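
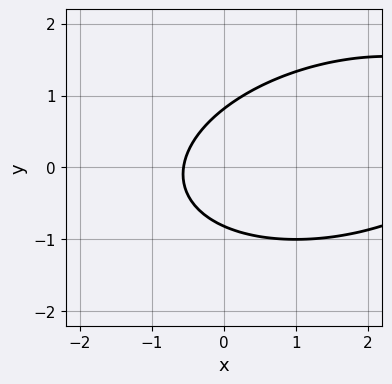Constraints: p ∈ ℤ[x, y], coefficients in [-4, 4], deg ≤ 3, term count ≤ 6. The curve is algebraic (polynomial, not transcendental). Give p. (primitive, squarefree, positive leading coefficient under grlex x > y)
x^2 - x*y + 3*y^2 - 3*x - 2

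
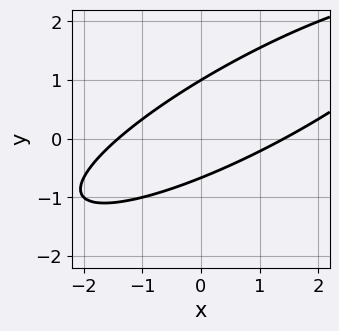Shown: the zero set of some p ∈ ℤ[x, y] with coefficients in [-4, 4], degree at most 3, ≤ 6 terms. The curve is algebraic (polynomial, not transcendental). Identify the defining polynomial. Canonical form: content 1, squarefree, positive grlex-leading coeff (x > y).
First, degree: a generic line meets the curve in up to 2 points, so deg p = 2.
Then, reading off the gridlines: it meets the y-axis at y = 1 (among the integer gridlines).
Finally, solving for integer coefficients yields p as stated.

x^2 - 3*x*y + 3*y^2 - y - 2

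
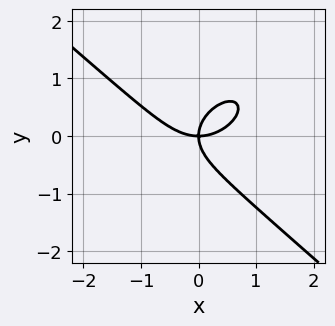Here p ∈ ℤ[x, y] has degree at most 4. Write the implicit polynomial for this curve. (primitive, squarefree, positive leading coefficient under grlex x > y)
2*x^3 + 3*y^3 - 3*x*y

First, the degree is 3 — a generic line meets the curve in up to 3 points.
Next, against the integer gridlines: it crosses the x-axis at the gridline x = 0; it crosses the y-axis at the gridline y = 0.
Finally, assembling these constraints gives the stated polynomial.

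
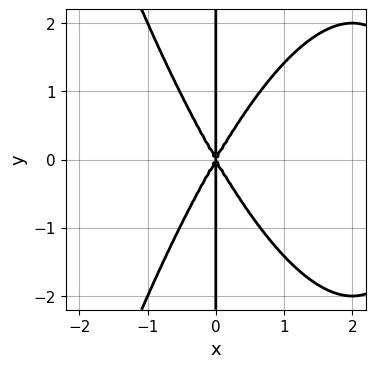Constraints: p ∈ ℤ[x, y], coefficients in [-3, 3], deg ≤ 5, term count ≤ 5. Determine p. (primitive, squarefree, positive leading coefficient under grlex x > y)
x^4 - 3*x^3 + x*y^2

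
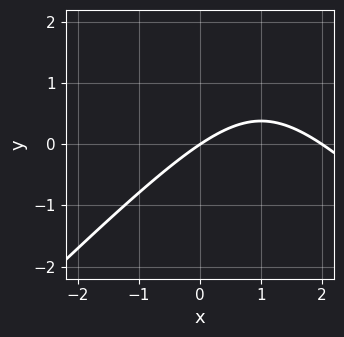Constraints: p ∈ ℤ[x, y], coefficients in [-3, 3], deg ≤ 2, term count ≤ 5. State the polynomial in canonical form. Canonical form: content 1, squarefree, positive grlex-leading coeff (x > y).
x^2 - y^2 - 2*x + 3*y

1. deg p = 2. The shape is more complex than any degree-1 curve.
2. Against the integer gridlines: among the integer gridlines, it crosses the x-axis at x ∈ {0, 2}; it crosses the y-axis at the gridline y = 0.
3. Assembling these constraints gives the stated polynomial.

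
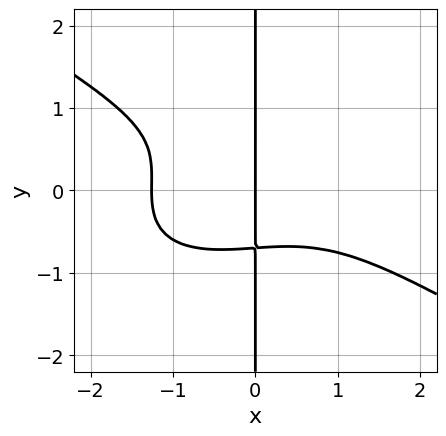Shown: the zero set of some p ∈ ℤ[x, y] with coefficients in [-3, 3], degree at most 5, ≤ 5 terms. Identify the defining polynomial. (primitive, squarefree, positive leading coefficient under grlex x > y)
x^4 - x^2*y^2 + 3*x*y^3 - 2*x*y^2 + 2*x

First, deg p = 4.
Then, from the axis intercepts and sections: the visible y-axis segment lies entirely on the curve; it crosses the x-axis at the gridline x = 0.
Finally, together with the visible shape, these determine p as stated.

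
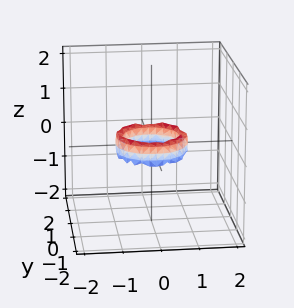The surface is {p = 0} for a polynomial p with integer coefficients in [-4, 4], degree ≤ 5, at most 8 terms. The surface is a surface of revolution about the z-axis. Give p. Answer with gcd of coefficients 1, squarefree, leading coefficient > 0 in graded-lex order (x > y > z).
2*x^4 + 4*x^2*y^2 + 2*y^4 - 3*x^2 - 3*y^2 + z^2 + 1

The degree is 4 — no degree-3 surface has this shape.
Symmetries: every cross-section ⟂ z is a circle, so x, y appear only via x² + y².
Against the integer gridlines: the y-axis gridline crossings are at y ∈ {-1, 1}; it misses every integer gridline on the z-axis; a circular section at z = 0 has radius between 0 and 1.
These observations pin down the coefficients. Check: (1, 0, 0) on the x-axis lies on the surface, and p(1, 0, 0) = 0. ✓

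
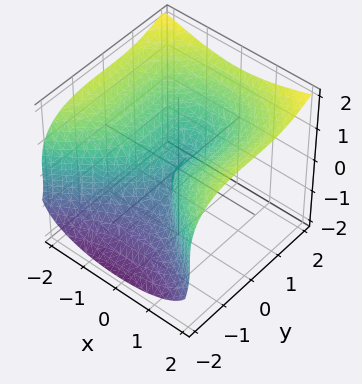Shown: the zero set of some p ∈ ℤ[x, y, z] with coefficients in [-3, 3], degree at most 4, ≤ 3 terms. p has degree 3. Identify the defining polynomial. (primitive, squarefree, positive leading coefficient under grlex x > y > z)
y^3 - 2*z^3 + 2*x^2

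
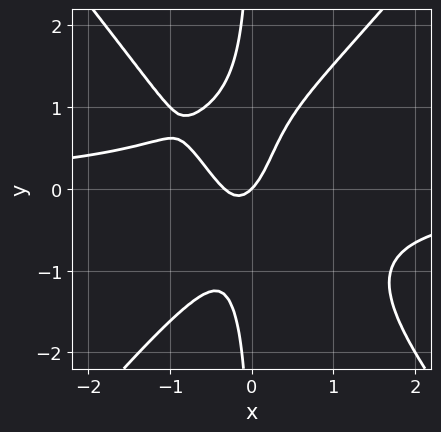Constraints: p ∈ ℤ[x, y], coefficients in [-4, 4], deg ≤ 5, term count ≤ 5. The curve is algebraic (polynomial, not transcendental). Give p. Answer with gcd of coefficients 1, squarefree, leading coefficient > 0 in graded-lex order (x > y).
3*x^3*y - 2*x*y^3 + 3*x^2 + x - y

First, the degree is 4 — a generic line meets the curve in up to 4 points.
Then, against the integer gridlines: one y-axis crossing is at y = 0; it meets the x-axis at x = 0 (among the integer gridlines).
Finally, assembling these constraints gives the stated polynomial.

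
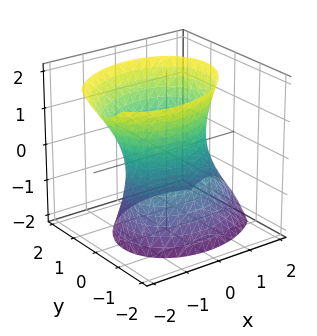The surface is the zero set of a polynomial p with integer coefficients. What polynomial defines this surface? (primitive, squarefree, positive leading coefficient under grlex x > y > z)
First, degree: a generic line meets the surface in up to 2 points, so deg p = 2.
Then, from the axis intercepts and sections: among the integer gridlines, it crosses the y-axis at y ∈ {-1, 1}; no z-intercept at any integer in the box.
Finally, fitting integer coefficients to these (and the overall shape) gives p.

2*x^2 - x*y + x*z + 3*y^2 - z^2 - 3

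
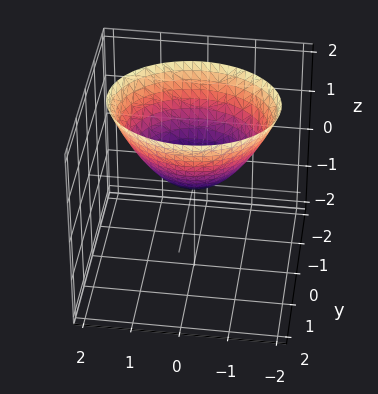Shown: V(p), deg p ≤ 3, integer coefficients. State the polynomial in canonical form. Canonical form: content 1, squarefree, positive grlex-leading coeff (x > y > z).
The degree is 2 — a paraboloid; a quadric.
Symmetries: the y ↦ −y reflection is a symmetry, so y appears only in even powers; the x ↦ −x reflection is a symmetry, so x appears only in even powers.
From the axis intercepts and sections: one z-axis crossing is at z = 0; one y-axis crossing is at y = 0.
Fitting integer coefficients to these (and the overall shape) gives p.

2*x^2 + 3*y^2 - 3*z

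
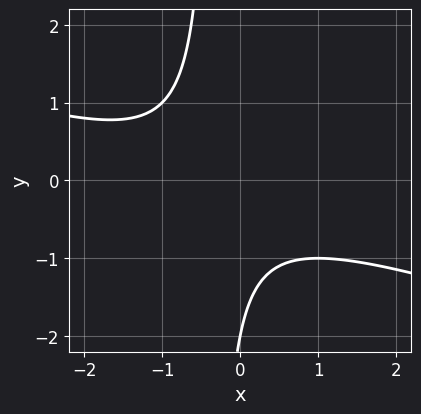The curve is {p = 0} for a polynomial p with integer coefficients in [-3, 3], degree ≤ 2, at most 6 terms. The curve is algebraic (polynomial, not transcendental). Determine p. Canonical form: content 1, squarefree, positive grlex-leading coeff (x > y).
1. The degree is 2 — no degree-1 curve has this shape.
2. Reading off the gridlines: the curve avoids every integer x-axis point in the box; one y-axis crossing is at y = -2.
3. Assembling these constraints gives the stated polynomial.

x^2 + 3*x*y + x + y + 2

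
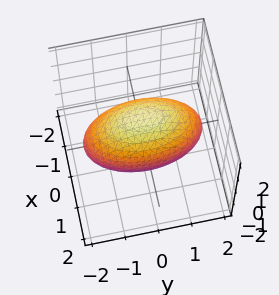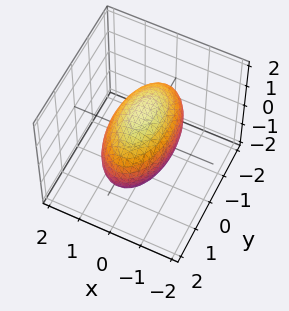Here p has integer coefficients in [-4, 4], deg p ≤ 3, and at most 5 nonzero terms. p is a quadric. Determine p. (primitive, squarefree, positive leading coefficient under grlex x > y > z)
deg p = 2. A closed, bounded, convex surface; a quadric.
Symmetries: it's symmetric under y → −y, forcing even powers of y; it's symmetric under z → −z, forcing even powers of z; it's symmetric under x → −x, forcing even powers of x.
Against the integer gridlines: among the integer gridlines, it crosses the x-axis at x ∈ {-1, 1}.
Assembling these constraints gives the stated polynomial.

3*x^2 + y^2 + 2*z^2 - 3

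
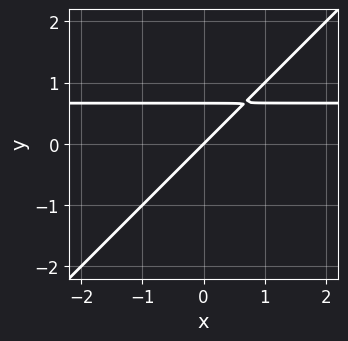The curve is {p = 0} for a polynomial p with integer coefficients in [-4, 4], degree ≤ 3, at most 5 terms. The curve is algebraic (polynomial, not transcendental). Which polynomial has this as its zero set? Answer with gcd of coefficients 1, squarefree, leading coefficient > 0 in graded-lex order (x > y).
3*x*y - 3*y^2 - 2*x + 2*y

1. Degree: no degree-1 curve has this shape, so deg p = 2.
2. Against the integer gridlines: it meets the y-axis at y = 0 (among the integer gridlines); one x-axis crossing is at x = 0.
3. Assembling these constraints gives the stated polynomial.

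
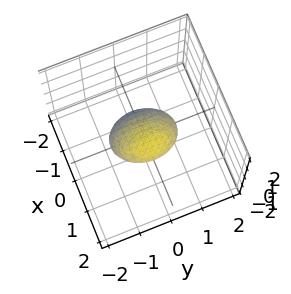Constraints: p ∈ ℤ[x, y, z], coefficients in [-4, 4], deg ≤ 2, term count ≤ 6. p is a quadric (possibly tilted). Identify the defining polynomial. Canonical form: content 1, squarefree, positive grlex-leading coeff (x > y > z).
The degree is 2 — a generic line meets the surface in up to 2 points.
From the axis intercepts and sections: among the integer gridlines, it crosses the y-axis at y ∈ {-1, 1}.
The integer polynomial consistent with all of this is the stated p.

2*x^2 - 3*x*z + y^2 + 3*z^2 - 1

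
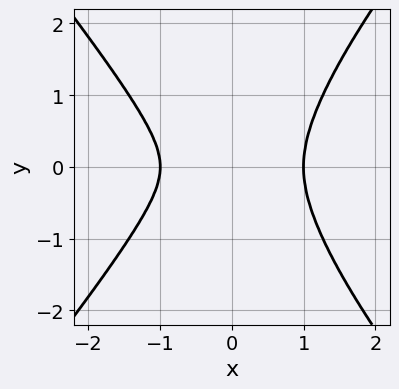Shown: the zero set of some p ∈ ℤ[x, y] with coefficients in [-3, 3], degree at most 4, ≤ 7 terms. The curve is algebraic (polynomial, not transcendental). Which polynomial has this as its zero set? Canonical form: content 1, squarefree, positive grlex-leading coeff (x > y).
3*x^4 - 2*x^2*y^2 + x*y^2 - 3*x^2 - y^2

(a) The degree is 4 — no degree-3 curve has this shape.
(b) Symmetries: the y ↦ −y reflection is a symmetry, so y appears only in even powers.
(c) From the visible intercepts: the x-axis gridline crossings are at x ∈ {-1, 1}.
(d) Matching integer coefficients to the picture gives p.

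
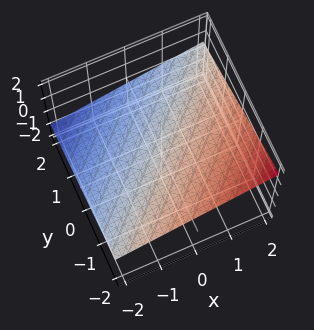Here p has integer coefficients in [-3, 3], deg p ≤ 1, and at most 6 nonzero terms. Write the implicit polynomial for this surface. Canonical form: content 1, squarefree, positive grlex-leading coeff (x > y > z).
1. Degree: every cross-section is a straight line — this is a plane, so deg p = 1.
2. Checking where it meets the axes: it crosses the x-axis at the gridline x = -2; it crosses the y-axis at the gridline y = 2.
3. Fitting integer coefficients to these (and the overall shape) gives p.

x - y - 3*z + 2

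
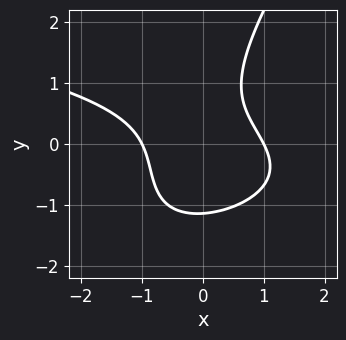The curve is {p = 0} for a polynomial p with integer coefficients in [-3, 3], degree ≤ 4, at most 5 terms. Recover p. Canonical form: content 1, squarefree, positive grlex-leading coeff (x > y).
3*x*y^2 - 2*y^3 + 3*x^2 + 3*x*y - 3

First, degree: a generic line meets the curve in up to 3 points, so deg p = 3.
Next, observable constraints: among the integer gridlines, it crosses the x-axis at x ∈ {-1, 1}.
Finally, solving for integer coefficients yields p as stated.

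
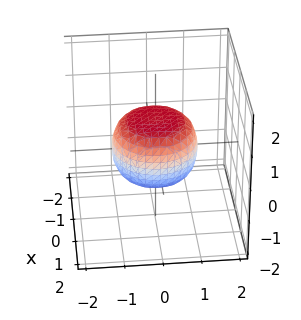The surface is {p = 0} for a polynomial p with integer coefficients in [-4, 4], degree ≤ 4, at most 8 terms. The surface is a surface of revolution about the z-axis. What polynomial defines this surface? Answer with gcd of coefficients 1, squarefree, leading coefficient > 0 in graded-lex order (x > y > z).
2*x^4 + 4*x^2*y^2 + 2*y^4 - x^2 - y^2 + 3*z^2 - 2

1. The degree is 4 — a generic line meets the surface in up to 4 points.
2. Symmetries: the z-axis is an axis of rotation, so x and y enter only as x² + y².
3. From the axis intercepts and sections: a circular section at z = 0 has radius between 1 and 2.
4. Assembling these constraints gives the stated polynomial.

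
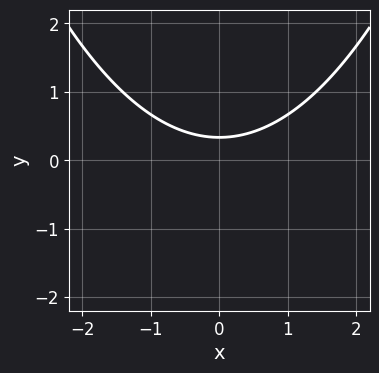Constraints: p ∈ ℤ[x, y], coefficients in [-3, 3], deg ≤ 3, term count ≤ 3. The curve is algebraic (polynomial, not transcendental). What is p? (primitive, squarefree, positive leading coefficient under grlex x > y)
1. deg p = 2. The shape is more complex than any degree-1 curve.
2. Symmetries: the x ↦ −x reflection is a symmetry, so x appears only in even powers.
3. Reading off the gridlines: it misses every integer gridline on the x-axis.
4. Together with the visible shape, these determine p as stated.

x^2 - 3*y + 1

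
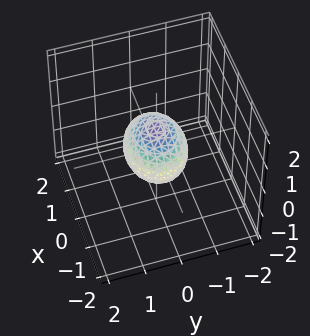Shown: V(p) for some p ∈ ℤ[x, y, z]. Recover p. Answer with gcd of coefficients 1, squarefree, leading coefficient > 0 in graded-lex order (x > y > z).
2*x^2 + 3*y^2 + 3*z^2 - 2

Degree: bounded and convex; a quadric, so deg p = 2.
Symmetries: it's symmetric under y → −y, forcing even powers of y; the z ↦ −z reflection is a symmetry, so z appears only in even powers; the x ↦ −x reflection is a symmetry, so x appears only in even powers.
Observable constraints: among the integer gridlines, it crosses the x-axis at x ∈ {-1, 1}.
Putting this together gives p.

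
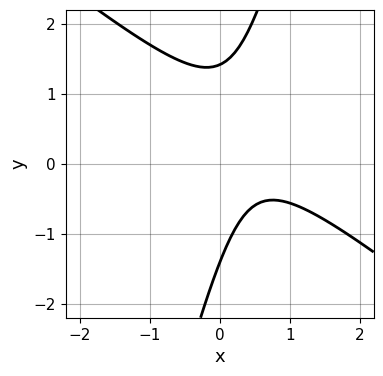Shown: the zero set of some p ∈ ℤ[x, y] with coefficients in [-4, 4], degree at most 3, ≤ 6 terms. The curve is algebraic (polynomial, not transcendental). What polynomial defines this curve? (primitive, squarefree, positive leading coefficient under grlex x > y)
1. Degree: no degree-1 curve has this shape, so deg p = 2.
2. Against the integer gridlines: it misses every integer gridline on the x-axis.
3. Putting this together gives p.

3*x^2 + 3*x*y - y^2 - 3*x + 2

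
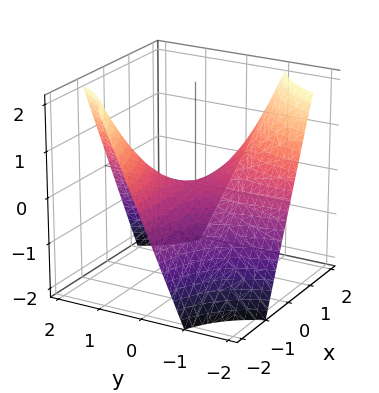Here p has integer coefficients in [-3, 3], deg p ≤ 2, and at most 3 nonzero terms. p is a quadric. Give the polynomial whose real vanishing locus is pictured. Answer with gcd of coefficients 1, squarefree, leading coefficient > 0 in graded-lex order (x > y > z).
The degree is 2 — a saddle surface; a quadric.
From the visible intercepts: the visible y-axis segment lies entirely on the surface; every point of the x-axis in the box is on the surface; it meets the z-axis at z = 0 (among the integer gridlines).
Putting this together gives p.

x*y + z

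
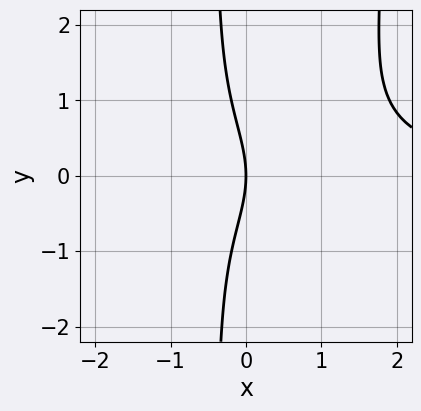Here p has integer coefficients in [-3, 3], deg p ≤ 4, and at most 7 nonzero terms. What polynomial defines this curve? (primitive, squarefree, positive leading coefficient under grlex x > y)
x^3*y + x^2*y^2 - 2*x*y^2 - y^2 - 3*x

(a) Degree: no degree-3 curve has this shape, so deg p = 4.
(b) Checking where it meets the axes: it crosses the y-axis at the gridline y = 0; one x-axis crossing is at x = 0.
(c) These observations pin down the coefficients.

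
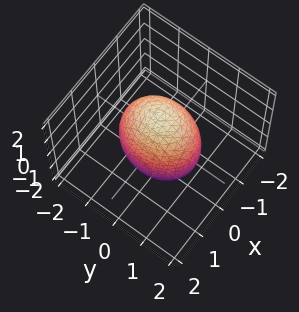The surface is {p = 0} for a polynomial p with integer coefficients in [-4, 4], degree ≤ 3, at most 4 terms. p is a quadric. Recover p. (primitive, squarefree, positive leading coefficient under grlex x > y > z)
First, the degree is 2 — bounded and convex; a quadric.
Then, symmetries: the y ↦ −y reflection is a symmetry, so y appears only in even powers; the x ↦ −x reflection is a symmetry, so x appears only in even powers; it's symmetric under z → −z, forcing even powers of z.
Then, from the visible intercepts: the x-axis gridline crossings are at x ∈ {-1, 1}.
Finally, the integer polynomial consistent with all of this is the stated p.

3*x^2 + 2*y^2 + z^2 - 3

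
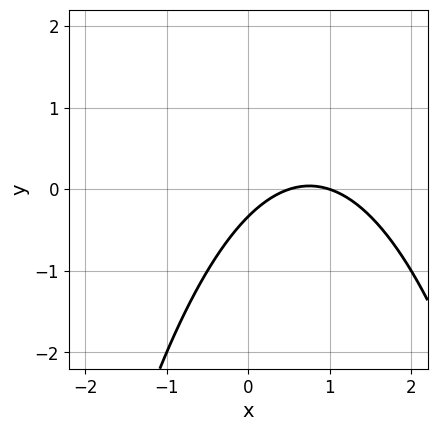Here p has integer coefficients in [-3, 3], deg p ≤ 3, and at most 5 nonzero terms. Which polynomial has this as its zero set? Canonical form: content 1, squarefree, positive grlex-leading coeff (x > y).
1. Degree: a generic line meets the curve in up to 2 points, so deg p = 2.
2. Reading off the gridlines: it crosses the x-axis at the gridline x = 1.
3. Fitting integer coefficients to these (and the overall shape) gives p.

2*x^2 - 3*x + 3*y + 1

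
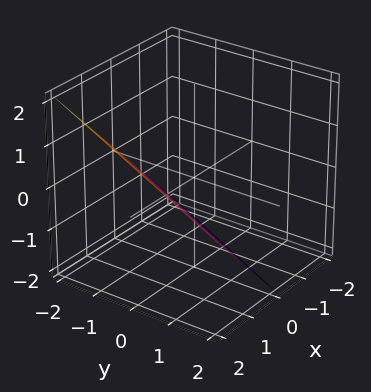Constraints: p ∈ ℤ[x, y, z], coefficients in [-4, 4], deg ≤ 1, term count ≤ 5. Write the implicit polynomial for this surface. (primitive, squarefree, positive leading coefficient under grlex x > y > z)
First, degree: every cross-section is a straight line — this is a plane, so deg p = 1.
Then, against the integer gridlines: one z-axis crossing is at z = -1; it meets the x-axis at x = 1 (among the integer gridlines); it meets the y-axis at y = -2 (among the integer gridlines).
Finally, assembling these constraints gives the stated polynomial.

2*x - y - 2*z - 2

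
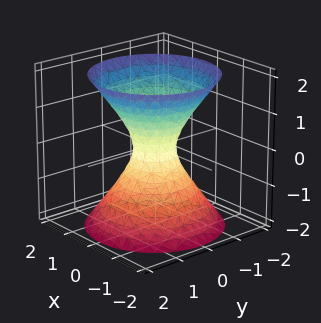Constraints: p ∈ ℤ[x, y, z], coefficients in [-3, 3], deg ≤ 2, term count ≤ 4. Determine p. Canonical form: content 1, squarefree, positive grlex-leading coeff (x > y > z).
3*x^2 + 3*y^2 - 2*z^2 - 1

1. The degree is 2 — one connected sheet with a waist; a quadric.
2. Symmetries: mirror symmetry z ↦ −z ⇒ only even powers of z; rotational symmetry about the z-axis ⇒ p depends on x, y only through x² + y².
3. From the visible intercepts: a circular section at z = -1 has radius exactly 1; the surface avoids every integer z-axis point in the box.
4. Putting this together gives p.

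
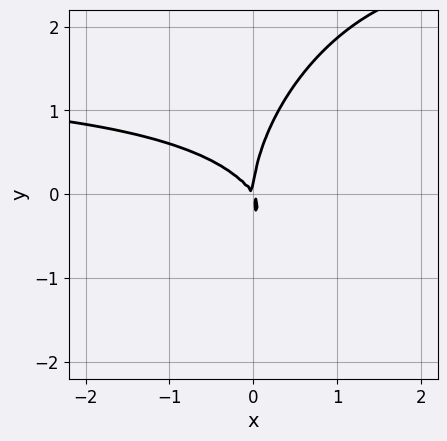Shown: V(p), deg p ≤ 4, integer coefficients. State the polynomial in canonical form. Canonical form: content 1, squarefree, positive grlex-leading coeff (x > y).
First, the degree is 3 — a generic line meets the curve in up to 3 points.
Then, from the visible intercepts: it meets the x-axis at x = 0 (among the integer gridlines); it crosses the y-axis at the gridline y = 0.
Finally, matching integer coefficients to the picture gives p.

2*x^2*y - x*y^2 + y^3 - 3*x^2 - 2*x*y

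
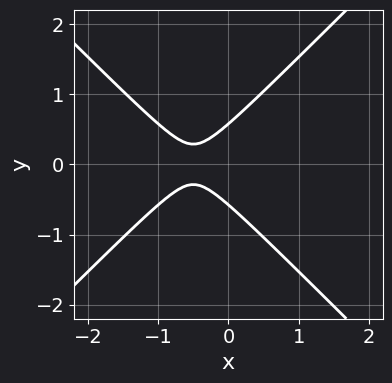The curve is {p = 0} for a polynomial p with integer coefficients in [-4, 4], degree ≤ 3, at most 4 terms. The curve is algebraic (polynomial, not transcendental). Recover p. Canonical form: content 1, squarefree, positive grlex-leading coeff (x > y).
3*x^2 - 3*y^2 + 3*x + 1

First, degree: the shape is more complex than any degree-1 curve, so deg p = 2.
Next, symmetries: it's symmetric under y → −y, forcing even powers of y.
Then, reading off the gridlines: it misses every integer gridline on the x-axis.
Finally, fitting integer coefficients to these (and the overall shape) gives p.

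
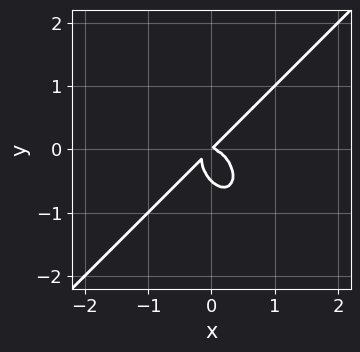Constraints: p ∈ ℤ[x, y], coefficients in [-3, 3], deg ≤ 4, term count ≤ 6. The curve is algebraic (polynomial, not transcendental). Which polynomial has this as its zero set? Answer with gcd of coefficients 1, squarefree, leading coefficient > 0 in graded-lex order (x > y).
(a) Degree: no degree-2 curve has this shape, so deg p = 3.
(b) From the visible intercepts: it meets the y-axis at y = 0 (among the integer gridlines); one x-axis crossing is at x = 0.
(c) Fitting integer coefficients to these (and the overall shape) gives p.

3*x^3 - x^2*y - 2*y^3 + x*y - y^2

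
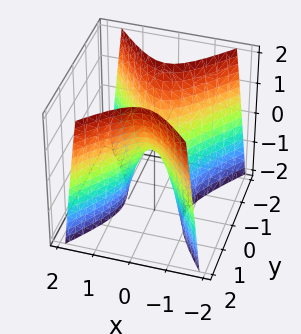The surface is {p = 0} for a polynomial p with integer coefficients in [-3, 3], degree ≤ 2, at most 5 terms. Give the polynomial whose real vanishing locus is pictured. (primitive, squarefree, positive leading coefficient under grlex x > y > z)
Degree: a hyperbolic paraboloid; a quadric, so deg p = 2.
Symmetries: the y ↦ −y reflection is a symmetry, so y appears only in even powers; mirror symmetry x ↦ −x ⇒ only even powers of x.
From the axis intercepts and sections: one y-axis crossing is at y = 0; it crosses the z-axis at the gridline z = 0; it crosses the x-axis at the gridline x = 0.
Putting this together gives p.

3*x^2 - 2*y^2 + z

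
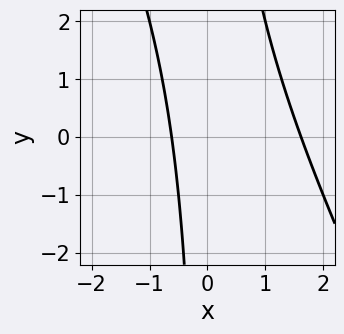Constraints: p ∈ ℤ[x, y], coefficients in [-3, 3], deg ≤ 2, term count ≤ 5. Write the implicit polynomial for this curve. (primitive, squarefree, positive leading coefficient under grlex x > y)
2*x^2 + x*y - 2*x - 2

(a) Degree: no degree-1 curve has this shape, so deg p = 2.
(b) From the visible intercepts: the curve avoids every integer y-axis point in the box.
(c) Matching integer coefficients to the picture gives p.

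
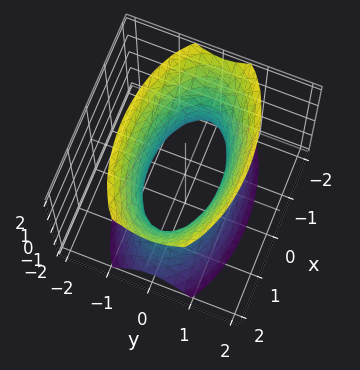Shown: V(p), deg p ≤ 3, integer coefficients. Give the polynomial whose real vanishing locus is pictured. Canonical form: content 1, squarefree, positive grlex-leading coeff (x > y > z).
x^2 + 3*y^2 - z^2 - 2

(a) Degree: an hourglass — one-sheet hyperboloid; a quadric, so deg p = 2.
(b) Symmetries: the x ↦ −x reflection is a symmetry, so x appears only in even powers; it's symmetric under z → −z, forcing even powers of z; it's symmetric under y → −y, forcing even powers of y.
(c) From the visible intercepts: no z-intercept at any integer in the box.
(d) Putting this together gives p.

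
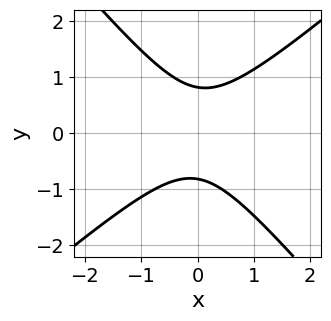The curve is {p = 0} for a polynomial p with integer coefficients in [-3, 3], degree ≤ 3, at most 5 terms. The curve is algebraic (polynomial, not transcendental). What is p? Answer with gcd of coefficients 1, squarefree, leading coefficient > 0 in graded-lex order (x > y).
3*x^2 - x*y - 3*y^2 + 2

First, degree: a generic line meets the curve in up to 2 points, so deg p = 2.
Then, observable constraints: it misses every integer gridline on the x-axis.
Finally, together with the visible shape, these determine p as stated.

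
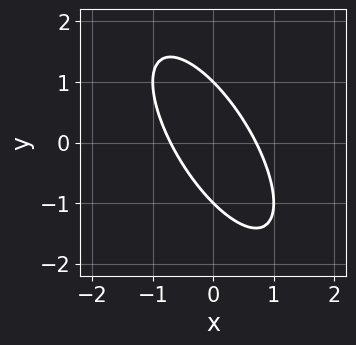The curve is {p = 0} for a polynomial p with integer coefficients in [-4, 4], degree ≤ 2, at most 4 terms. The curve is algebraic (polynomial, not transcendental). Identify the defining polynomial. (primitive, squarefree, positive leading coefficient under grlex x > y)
2*x^2 + 2*x*y + y^2 - 1

deg p = 2. No degree-1 curve has this shape.
Checking where it meets the axes: among the integer gridlines, it crosses the y-axis at y ∈ {-1, 1}.
Putting this together gives p.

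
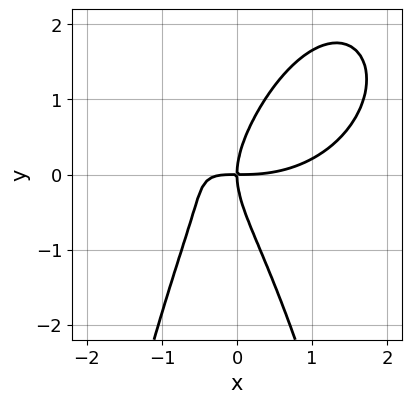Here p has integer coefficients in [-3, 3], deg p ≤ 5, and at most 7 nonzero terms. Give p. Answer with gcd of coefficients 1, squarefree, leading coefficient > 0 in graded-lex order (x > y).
x^4 + x^2*y^2 - 3*x^2*y + y^3 - 2*x*y

First, deg p = 4. The shape is more complex than any degree-3 curve.
Next, from the visible intercepts: it meets the y-axis at y = 0 (among the integer gridlines); it crosses the x-axis at the gridline x = 0.
Finally, together with the visible shape, these determine p as stated.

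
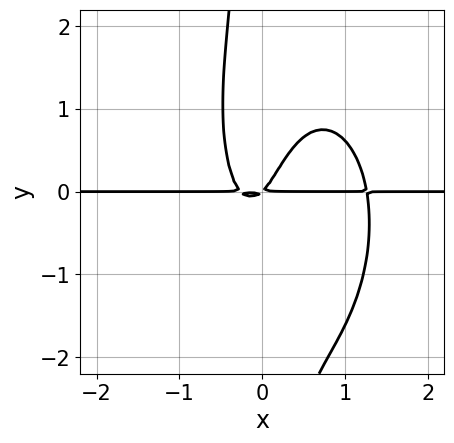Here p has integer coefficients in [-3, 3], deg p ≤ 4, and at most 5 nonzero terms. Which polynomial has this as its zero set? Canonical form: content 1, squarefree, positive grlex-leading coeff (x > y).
3*x^3*y + x*y^3 - 3*x^2*y - x*y + y^2

(a) deg p = 4. No degree-3 curve has this shape.
(b) Checking where it meets the axes: every point of the x-axis in the box is on the curve.
(c) Fitting integer coefficients to these (and the overall shape) gives p.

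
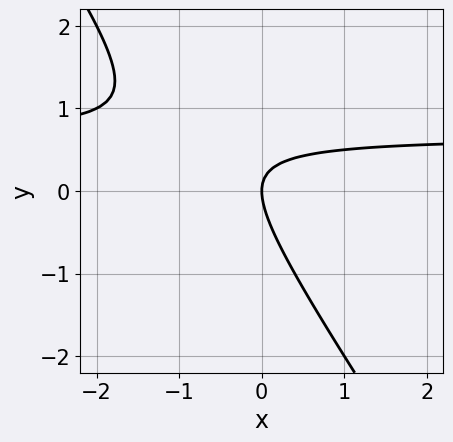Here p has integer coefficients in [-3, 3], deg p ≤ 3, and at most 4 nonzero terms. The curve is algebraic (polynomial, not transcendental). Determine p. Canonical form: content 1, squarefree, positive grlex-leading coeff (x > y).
3*x*y + 2*y^2 - 2*x

(a) The degree is 2 — a generic line meets the curve in up to 2 points.
(b) Checking where it meets the axes: it crosses the x-axis at the gridline x = 0; one y-axis crossing is at y = 0.
(c) These observations pin down the coefficients.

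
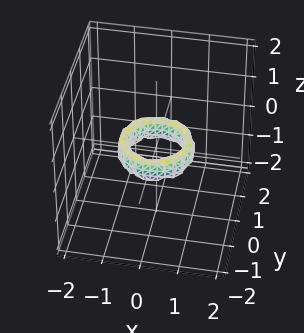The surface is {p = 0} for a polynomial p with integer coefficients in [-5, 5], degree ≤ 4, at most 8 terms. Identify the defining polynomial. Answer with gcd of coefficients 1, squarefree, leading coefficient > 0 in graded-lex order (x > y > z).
2*x^4 + 4*x^2*y^2 + 2*y^4 - 3*x^2 - 3*y^2 + z^2 + 1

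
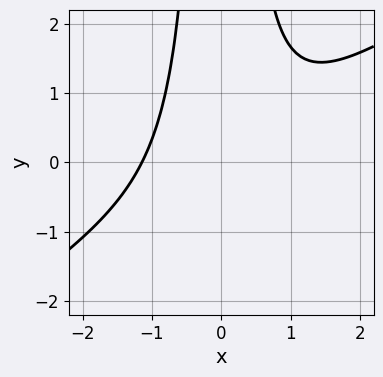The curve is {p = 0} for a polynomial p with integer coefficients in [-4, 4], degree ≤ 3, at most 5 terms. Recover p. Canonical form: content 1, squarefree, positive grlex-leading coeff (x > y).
2*x^3 - 3*x^2*y + 3

1. Degree: a generic line meets the curve in up to 3 points, so deg p = 3.
2. Reading off the gridlines: no y-intercept at any integer in the box.
3. Solving for integer coefficients yields p as stated.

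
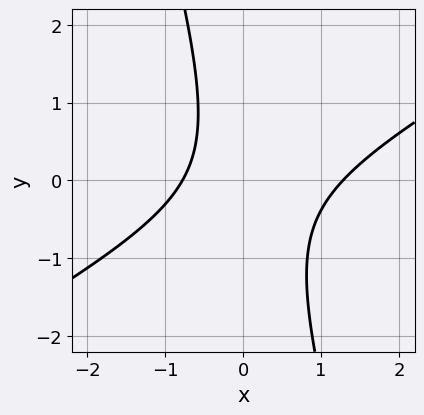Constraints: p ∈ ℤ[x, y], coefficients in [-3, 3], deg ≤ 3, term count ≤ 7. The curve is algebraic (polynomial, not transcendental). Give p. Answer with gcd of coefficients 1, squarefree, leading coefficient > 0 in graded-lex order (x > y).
First, the degree is 2 — a generic line meets the curve in up to 2 points.
Then, from the visible intercepts: it misses every integer gridline on the y-axis.
Finally, together with the visible shape, these determine p as stated.

2*x^2 - 3*x*y - y^2 - x - 2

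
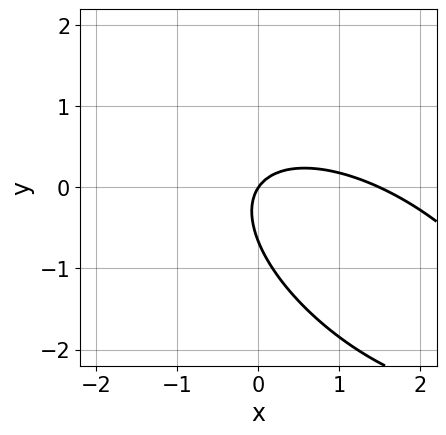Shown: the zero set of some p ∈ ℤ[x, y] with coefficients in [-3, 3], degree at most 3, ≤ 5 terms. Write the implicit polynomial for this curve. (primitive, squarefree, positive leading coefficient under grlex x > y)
2*x^2 + 3*x*y + 3*y^2 - 3*x + 2*y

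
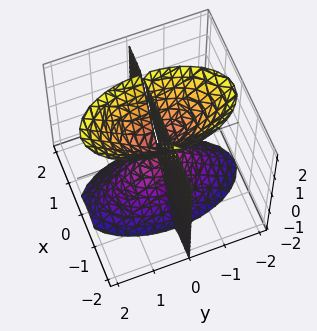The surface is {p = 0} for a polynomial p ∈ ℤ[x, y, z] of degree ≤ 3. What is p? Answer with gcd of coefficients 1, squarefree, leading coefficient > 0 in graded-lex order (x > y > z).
3*x^2*y + y^3 - y*z^2

I count 3 distinct pieces. Treating them together as one polynomial.
deg p = 3. The shape is more complex than any degree-2 surface.
Observable constraints: the visible z-axis segment lies entirely on the surface; it crosses the y-axis at the gridline y = 0; every point of the x-axis in the box is on the surface.
Matching integer coefficients to the picture gives p.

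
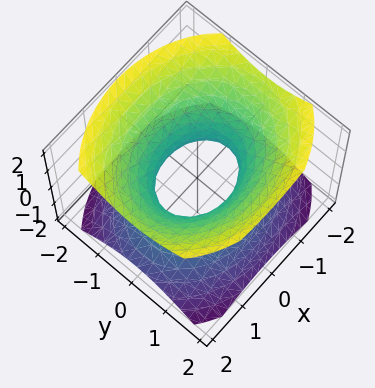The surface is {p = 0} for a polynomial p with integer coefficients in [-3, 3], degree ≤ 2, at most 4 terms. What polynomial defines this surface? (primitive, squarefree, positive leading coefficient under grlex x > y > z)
2*x^2 + 3*y^2 - 3*z^2 - 2

First, deg p = 2. An hourglass — one-sheet hyperboloid; a quadric.
Next, symmetries: it's symmetric under x → −x, forcing even powers of x; mirror symmetry z ↦ −z ⇒ only even powers of z; mirror symmetry y ↦ −y ⇒ only even powers of y.
Next, against the integer gridlines: the x-axis gridline crossings are at x ∈ {-1, 1}; the surface avoids every integer z-axis point in the box.
Finally, putting this together gives p.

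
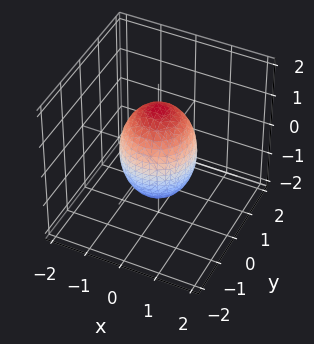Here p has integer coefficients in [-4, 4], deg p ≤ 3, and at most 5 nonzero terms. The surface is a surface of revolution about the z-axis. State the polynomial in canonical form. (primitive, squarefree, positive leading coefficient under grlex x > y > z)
2*x^2 + 2*y^2 + z^2 - 2

1. The degree is 2 — the shape is more complex than any degree-1 surface.
2. Symmetry: the surface is invariant under rotation about z: p = q(x² + y², z).
3. Observable constraints: the y-axis gridline crossings are at y ∈ {-1, 1}; among the integer gridlines, it crosses the x-axis at x ∈ {-1, 1}; a circular section at z = 0 has radius exactly 1.
4. Putting this together gives p.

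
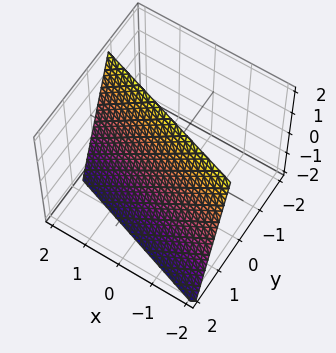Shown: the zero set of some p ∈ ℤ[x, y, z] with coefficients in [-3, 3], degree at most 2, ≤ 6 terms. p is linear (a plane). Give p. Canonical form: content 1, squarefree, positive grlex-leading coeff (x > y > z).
x + 3*y + z - 2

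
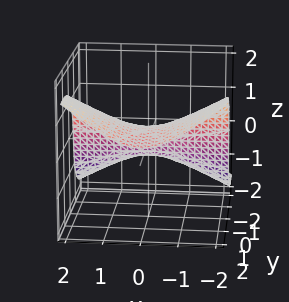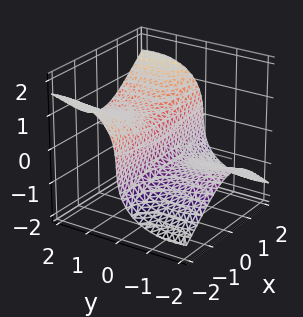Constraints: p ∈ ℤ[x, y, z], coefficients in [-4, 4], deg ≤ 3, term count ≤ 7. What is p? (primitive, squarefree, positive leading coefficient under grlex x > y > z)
3*x^2*y - 3*y^2*z - 3*z^3 + 3*y - z

1. Degree: no degree-2 surface has this shape, so deg p = 3.
2. Checking where it meets the axes: every point of the x-axis in the box is on the surface; it crosses the y-axis at the gridline y = 0.
3. Assembling these constraints gives the stated polynomial.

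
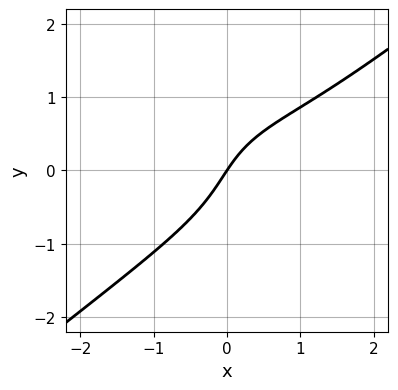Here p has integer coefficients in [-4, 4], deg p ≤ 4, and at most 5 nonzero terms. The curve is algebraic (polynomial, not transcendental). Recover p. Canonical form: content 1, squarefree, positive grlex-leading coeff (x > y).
x^3 - 2*y^3 - x^2 + 3*x - 2*y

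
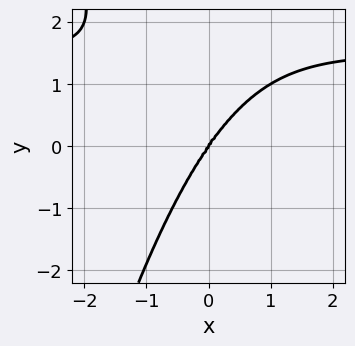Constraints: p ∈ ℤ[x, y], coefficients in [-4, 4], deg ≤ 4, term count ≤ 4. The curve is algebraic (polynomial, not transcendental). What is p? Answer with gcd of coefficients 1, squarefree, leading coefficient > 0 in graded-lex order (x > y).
(a) Degree: no degree-3 curve has this shape, so deg p = 4.
(b) Against the integer gridlines: it crosses the x-axis at the gridline x = 0; it crosses the y-axis at the gridline y = 0.
(c) Assembling these constraints gives the stated polynomial.

2*x^3*y - 3*x^3 + y^3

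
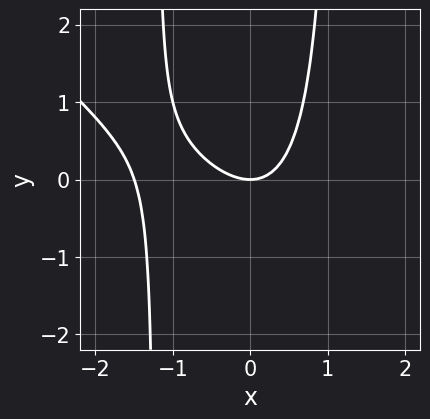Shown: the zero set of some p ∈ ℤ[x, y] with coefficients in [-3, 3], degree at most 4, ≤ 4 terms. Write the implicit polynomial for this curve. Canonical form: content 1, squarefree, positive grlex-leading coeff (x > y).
2*x^3 + 2*x^2*y + 3*x^2 - 3*y

(a) The degree is 3 — the shape is more complex than any degree-2 curve.
(b) From the visible intercepts: one y-axis crossing is at y = 0; one x-axis crossing is at x = 0.
(c) Together with the visible shape, these determine p as stated.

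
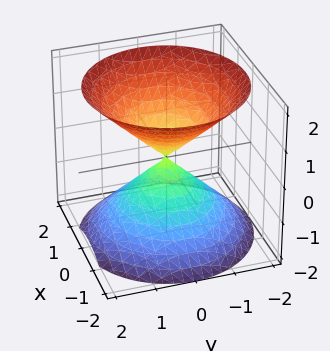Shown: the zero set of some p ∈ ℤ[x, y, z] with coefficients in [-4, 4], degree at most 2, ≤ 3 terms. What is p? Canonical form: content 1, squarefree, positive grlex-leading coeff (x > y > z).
x^2 + y^2 - z^2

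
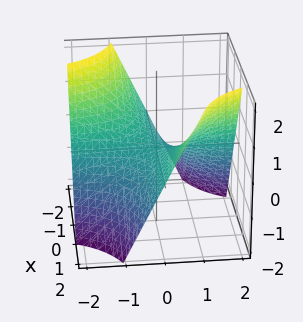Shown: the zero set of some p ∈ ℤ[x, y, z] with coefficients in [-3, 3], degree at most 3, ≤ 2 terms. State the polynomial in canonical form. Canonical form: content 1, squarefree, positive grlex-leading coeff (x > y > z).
x*y - z

(a) The degree is 2 — a saddle surface; a quadric.
(b) From the visible intercepts: every point of the y-axis in the box is on the surface; it meets the z-axis at z = 0 (among the integer gridlines).
(c) Fitting integer coefficients to these (and the overall shape) gives p.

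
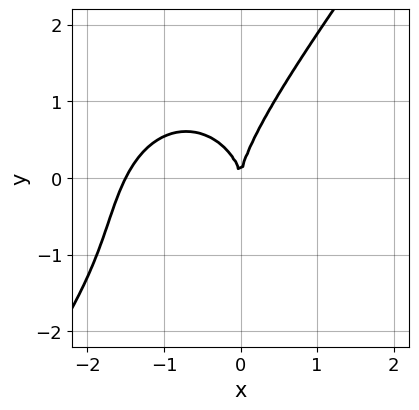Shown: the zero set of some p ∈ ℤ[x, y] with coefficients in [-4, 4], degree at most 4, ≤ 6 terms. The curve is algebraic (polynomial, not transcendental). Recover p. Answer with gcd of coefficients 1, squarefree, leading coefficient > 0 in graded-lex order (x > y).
1. deg p = 3. No degree-2 curve has this shape.
2. From the visible intercepts: it meets the x-axis at x = 0 (among the integer gridlines); it meets the y-axis at y = 0 (among the integer gridlines).
3. Assembling these constraints gives the stated polynomial.

2*x^3 - x^2*y + x*y^2 - y^3 + 3*x^2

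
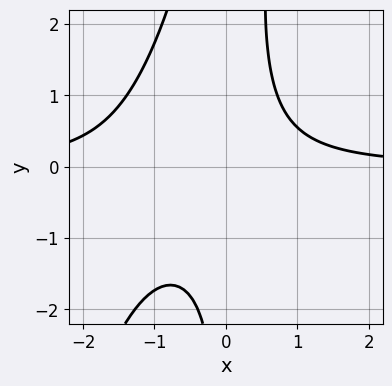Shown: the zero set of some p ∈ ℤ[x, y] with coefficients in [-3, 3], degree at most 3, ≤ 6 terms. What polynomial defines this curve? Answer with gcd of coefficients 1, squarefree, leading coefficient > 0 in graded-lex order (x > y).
3*x^2*y - x*y^2 + 3*x*y - 3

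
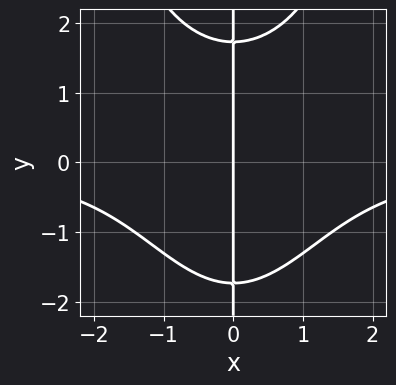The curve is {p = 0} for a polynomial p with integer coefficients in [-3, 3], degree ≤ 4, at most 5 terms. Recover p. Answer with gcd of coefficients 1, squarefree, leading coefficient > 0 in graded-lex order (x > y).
x^3*y - x*y^2 + 3*x

First, the degree is 4 — the shape is more complex than any degree-3 curve.
Then, from the visible intercepts: one x-axis crossing is at x = 0; the visible y-axis segment lies entirely on the curve.
Finally, together with the visible shape, these determine p as stated.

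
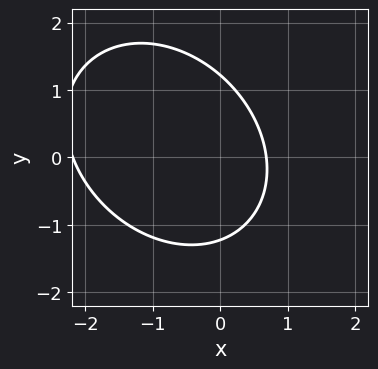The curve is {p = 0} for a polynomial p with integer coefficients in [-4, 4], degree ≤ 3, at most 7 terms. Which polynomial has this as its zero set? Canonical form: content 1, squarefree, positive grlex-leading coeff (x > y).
2*x^2 + x*y + 2*y^2 + 3*x - 3

1. The degree is 2 — the shape is more complex than any degree-1 curve.
2. Matching integer coefficients to the picture gives p.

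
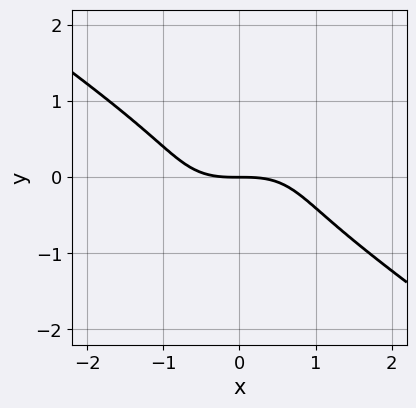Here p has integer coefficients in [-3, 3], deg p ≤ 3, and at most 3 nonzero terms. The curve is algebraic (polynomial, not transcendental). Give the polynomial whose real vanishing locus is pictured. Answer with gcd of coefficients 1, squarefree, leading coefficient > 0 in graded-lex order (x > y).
x^3 + 3*y^3 + 2*y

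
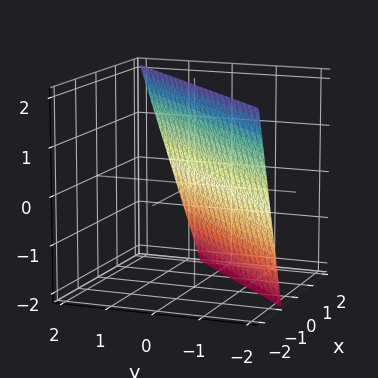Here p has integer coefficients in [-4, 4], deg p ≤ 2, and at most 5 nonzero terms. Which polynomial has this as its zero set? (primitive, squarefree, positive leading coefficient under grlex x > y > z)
1. Degree: every cross-section is a straight line — this is a plane, so deg p = 1.
2. From the axis intercepts and sections: one z-axis crossing is at z = 2.
3. Solving for integer coefficients yields p as stated.

3*x - 3*y + z - 2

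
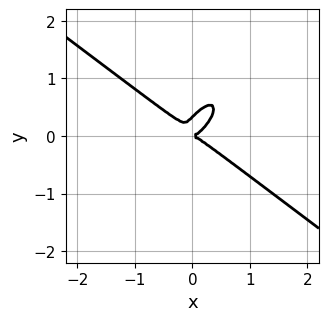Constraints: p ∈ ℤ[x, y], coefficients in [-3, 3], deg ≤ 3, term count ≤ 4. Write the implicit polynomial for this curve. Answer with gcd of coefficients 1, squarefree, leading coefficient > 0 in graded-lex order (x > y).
1. Degree: a generic line meets the curve in up to 3 points, so deg p = 3.
2. From the axis intercepts and sections: it meets the x-axis at x = 0 (among the integer gridlines); one y-axis crossing is at y = 0.
3. Solving for integer coefficients yields p as stated.

3*x^3 - 3*x*y^2 + 3*y^3 - y^2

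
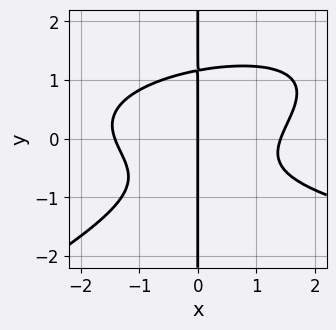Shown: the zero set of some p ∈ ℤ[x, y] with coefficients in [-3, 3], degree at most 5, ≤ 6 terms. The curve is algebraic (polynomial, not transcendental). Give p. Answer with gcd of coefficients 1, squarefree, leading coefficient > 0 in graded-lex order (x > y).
x^2*y^2 - 2*x*y^3 - x^3 + x*y + 2*x

1. deg p = 4. A generic line meets the curve in up to 4 points.
2. Observable constraints: every point of the y-axis in the box is on the curve; one x-axis crossing is at x = 0.
3. These observations pin down the coefficients.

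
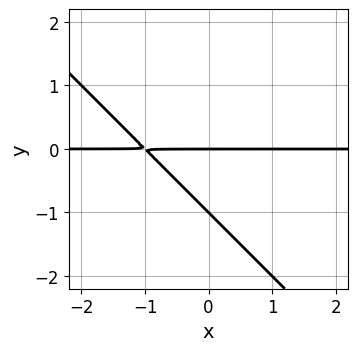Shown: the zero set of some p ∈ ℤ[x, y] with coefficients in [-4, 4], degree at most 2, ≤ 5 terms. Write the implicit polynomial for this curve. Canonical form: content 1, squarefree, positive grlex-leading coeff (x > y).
x*y + y^2 + y

1. The degree is 2 — no degree-1 curve has this shape.
2. From the axis intercepts and sections: among the integer gridlines, it crosses the y-axis at y ∈ {-1, 0}; the visible x-axis segment lies entirely on the curve.
3. Solving for integer coefficients yields p as stated.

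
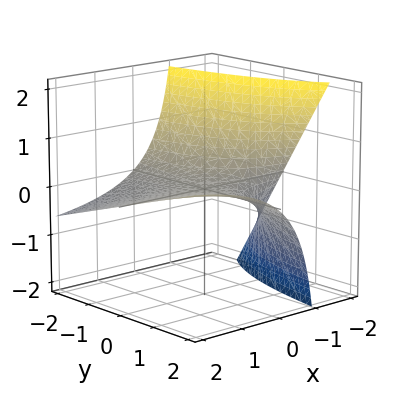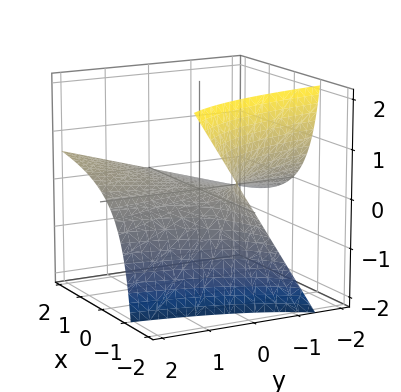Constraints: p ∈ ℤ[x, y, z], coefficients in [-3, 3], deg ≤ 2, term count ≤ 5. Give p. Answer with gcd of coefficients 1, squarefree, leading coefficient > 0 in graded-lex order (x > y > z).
(a) The degree is 2 — the shape is more complex than any degree-1 surface.
(b) Observable constraints: the visible x-axis segment lies entirely on the surface; the visible y-axis segment lies entirely on the surface.
(c) Matching integer coefficients to the picture gives p.

x*y - 2*x*z - 3*z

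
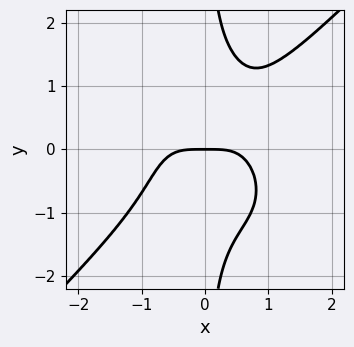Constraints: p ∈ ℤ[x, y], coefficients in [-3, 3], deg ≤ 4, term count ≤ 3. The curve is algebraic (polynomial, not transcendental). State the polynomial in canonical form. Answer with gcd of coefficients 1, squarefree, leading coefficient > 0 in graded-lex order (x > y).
x^4 - x*y^3 + y

1. Degree: a generic line meets the curve in up to 4 points, so deg p = 4.
2. From the visible intercepts: it meets the y-axis at y = 0 (among the integer gridlines); it meets the x-axis at x = 0 (among the integer gridlines).
3. Fitting integer coefficients to these (and the overall shape) gives p.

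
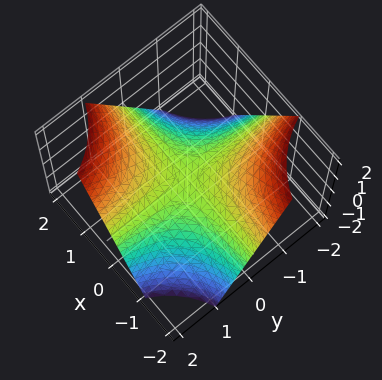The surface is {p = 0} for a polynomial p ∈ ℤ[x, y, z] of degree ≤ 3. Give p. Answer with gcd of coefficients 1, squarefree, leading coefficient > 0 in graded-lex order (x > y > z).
x*y - z

The degree is 2 — a saddle surface; a quadric.
Checking where it meets the axes: the visible x-axis segment lies entirely on the surface; the visible y-axis segment lies entirely on the surface; it meets the z-axis at z = 0 (among the integer gridlines).
Putting this together gives p.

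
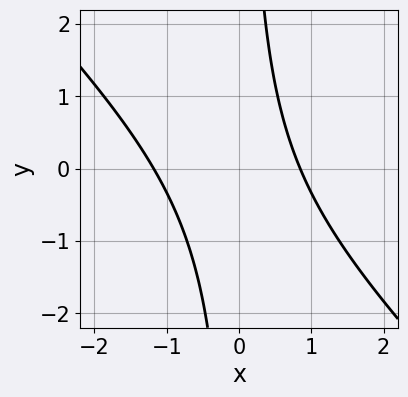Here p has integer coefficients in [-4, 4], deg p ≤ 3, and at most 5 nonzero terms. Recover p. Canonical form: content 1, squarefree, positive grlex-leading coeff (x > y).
1. Degree: the shape is more complex than any degree-1 curve, so deg p = 2.
2. Against the integer gridlines: the curve avoids every integer y-axis point in the box.
3. Putting this together gives p.

3*x^2 + 3*x*y + x - 3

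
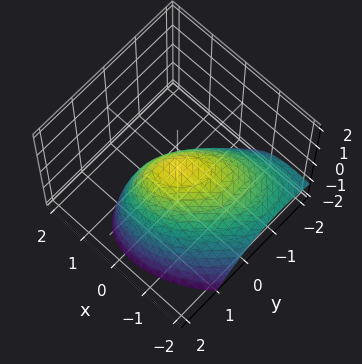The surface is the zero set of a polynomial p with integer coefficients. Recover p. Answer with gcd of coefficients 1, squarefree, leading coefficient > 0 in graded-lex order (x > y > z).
2*x^2 - 2*x*y - 2*x*z + 2*y^2 + 3*z

First, degree: no degree-1 surface has this shape, so deg p = 2.
Then, checking where it meets the axes: it crosses the z-axis at the gridline z = 0; it meets the x-axis at x = 0 (among the integer gridlines).
Finally, fitting integer coefficients to these (and the overall shape) gives p.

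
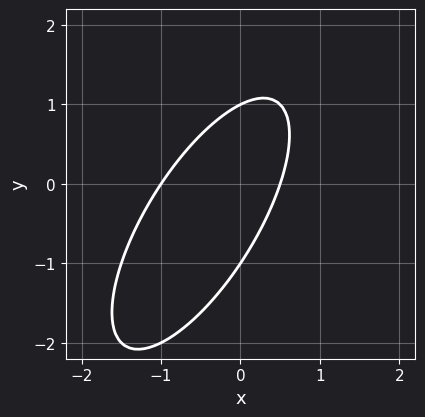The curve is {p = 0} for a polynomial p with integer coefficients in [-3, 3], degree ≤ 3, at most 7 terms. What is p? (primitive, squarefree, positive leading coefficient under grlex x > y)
2*x^2 - 2*x*y + y^2 + x - 1

1. deg p = 2. No degree-1 curve has this shape.
2. Against the integer gridlines: one x-axis crossing is at x = -1; the y-axis gridline crossings are at y ∈ {-1, 1}.
3. Fitting integer coefficients to these (and the overall shape) gives p.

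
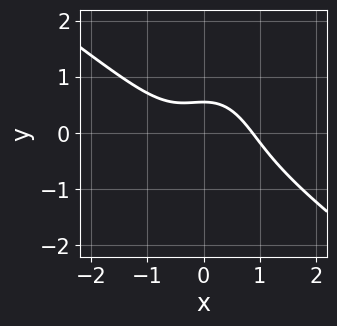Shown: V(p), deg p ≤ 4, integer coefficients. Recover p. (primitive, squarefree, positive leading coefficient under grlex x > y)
3*x^3 + 3*x^2*y + 2*y^3 + 3*y - 2

Degree: a generic line meets the curve in up to 3 points, so deg p = 3.
Solving for integer coefficients yields p as stated.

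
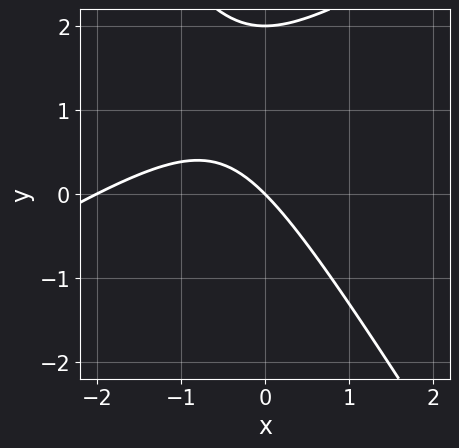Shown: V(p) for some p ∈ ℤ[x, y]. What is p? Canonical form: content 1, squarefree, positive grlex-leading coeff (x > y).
The degree is 2 — the shape is more complex than any degree-1 curve.
Against the integer gridlines: the x-axis gridline crossings are at x ∈ {-2, 0}; the y-axis gridline crossings are at y ∈ {0, 2}.
The integer polynomial consistent with all of this is the stated p.

x^2 - x*y - y^2 + 2*x + 2*y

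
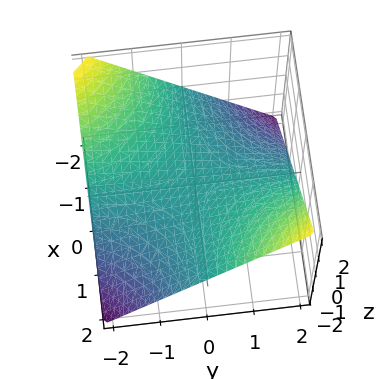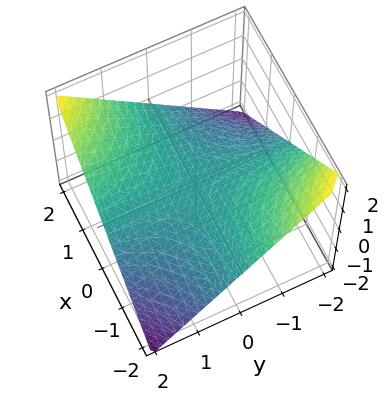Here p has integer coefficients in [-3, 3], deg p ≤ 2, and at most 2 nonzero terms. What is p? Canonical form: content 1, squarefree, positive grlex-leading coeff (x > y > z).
x*y - 2*z

(a) Degree: a hyperbolic paraboloid; a quadric, so deg p = 2.
(b) Against the integer gridlines: every point of the y-axis in the box is on the surface; every point of the x-axis in the box is on the surface.
(c) Solving for integer coefficients yields p as stated.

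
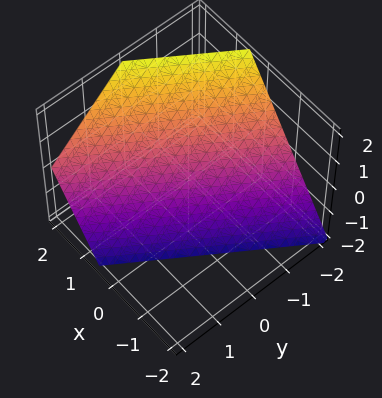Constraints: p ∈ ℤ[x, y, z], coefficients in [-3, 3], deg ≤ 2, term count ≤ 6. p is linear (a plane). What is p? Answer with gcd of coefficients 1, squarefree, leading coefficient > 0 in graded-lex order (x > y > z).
3*x - 2*y - 2*z - 2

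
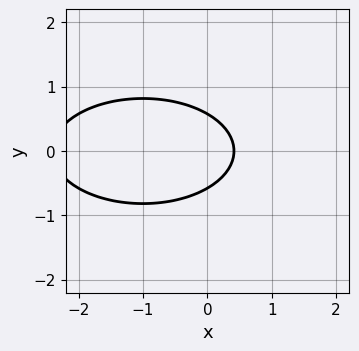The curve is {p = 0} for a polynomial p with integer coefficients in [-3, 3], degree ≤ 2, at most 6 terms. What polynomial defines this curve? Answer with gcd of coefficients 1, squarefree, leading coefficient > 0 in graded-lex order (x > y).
x^2 + 3*y^2 + 2*x - 1

1. deg p = 2. No degree-1 curve has this shape.
2. Symmetries: it's symmetric under y → −y, forcing even powers of y.
3. Fitting integer coefficients to these (and the overall shape) gives p.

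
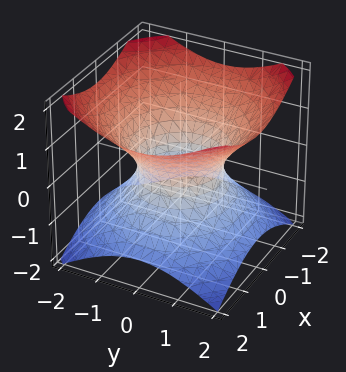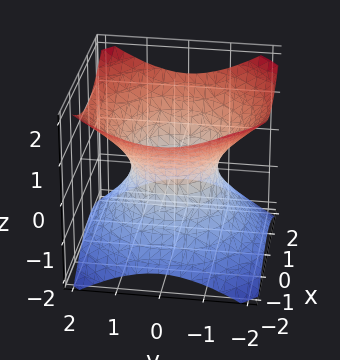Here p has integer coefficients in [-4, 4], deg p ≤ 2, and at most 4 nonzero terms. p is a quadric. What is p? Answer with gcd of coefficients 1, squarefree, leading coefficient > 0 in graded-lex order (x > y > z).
(a) Degree: an hourglass — one-sheet hyperboloid; a quadric, so deg p = 2.
(b) Symmetry: the surface is invariant under rotation about z: p = q(x² + y², z); it's symmetric under z → −z, forcing even powers of z.
(c) From the visible intercepts: a circular section at z = 0 has radius exactly 1; the y-axis gridline crossings are at y ∈ {-1, 1}; the x-axis gridline crossings are at x ∈ {-1, 1}.
(d) Fitting integer coefficients to these (and the overall shape) gives p.

2*x^2 + 2*y^2 - 3*z^2 - 2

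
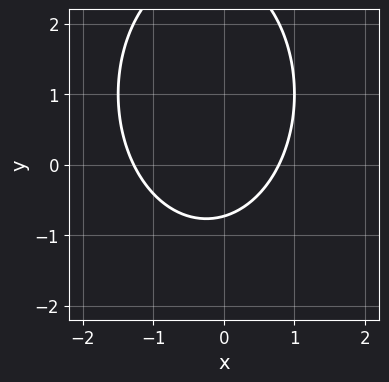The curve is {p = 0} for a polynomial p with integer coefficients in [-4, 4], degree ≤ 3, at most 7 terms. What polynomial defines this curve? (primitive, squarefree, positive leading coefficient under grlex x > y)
First, deg p = 2. The shape is more complex than any degree-1 curve.
Finally, the integer polynomial consistent with all of this is the stated p.

2*x^2 + y^2 + x - 2*y - 2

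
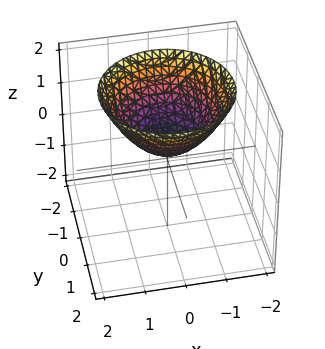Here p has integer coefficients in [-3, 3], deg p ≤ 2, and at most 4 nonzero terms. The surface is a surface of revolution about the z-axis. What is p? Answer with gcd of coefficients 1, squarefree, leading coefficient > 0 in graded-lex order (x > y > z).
2*x^2 + 2*y^2 - 3*z + 1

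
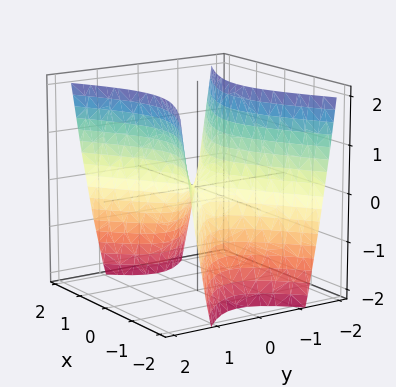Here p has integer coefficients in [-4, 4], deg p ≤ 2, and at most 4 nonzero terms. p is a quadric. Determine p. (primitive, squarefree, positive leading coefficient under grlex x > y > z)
The degree is 2 — a saddle surface; a quadric.
Symmetries: it's symmetric under x → −x, forcing even powers of x; the y ↦ −y reflection is a symmetry, so y appears only in even powers.
Observable constraints: it crosses the x-axis at the gridline x = 0; it meets the y-axis at y = 0 (among the integer gridlines).
Together with the visible shape, these determine p as stated.

x^2 - 2*y^2 + z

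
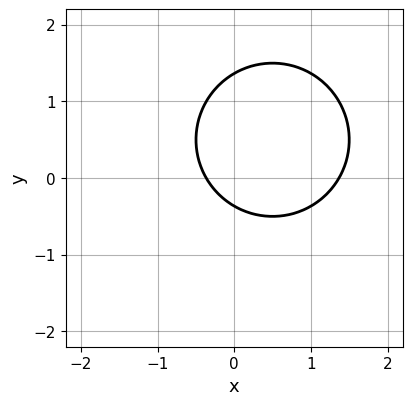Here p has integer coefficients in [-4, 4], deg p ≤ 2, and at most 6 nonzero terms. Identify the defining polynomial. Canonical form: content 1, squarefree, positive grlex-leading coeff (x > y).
First, deg p = 2.
Finally, the integer polynomial consistent with all of this is the stated p.

2*x^2 + 2*y^2 - 2*x - 2*y - 1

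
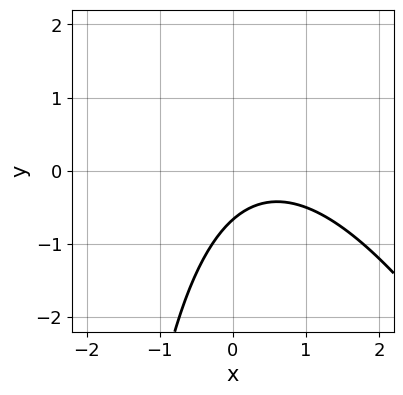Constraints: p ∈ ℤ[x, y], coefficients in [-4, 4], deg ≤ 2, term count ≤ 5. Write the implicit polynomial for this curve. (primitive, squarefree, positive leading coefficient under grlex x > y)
2*x^2 + x*y - 2*x + 3*y + 2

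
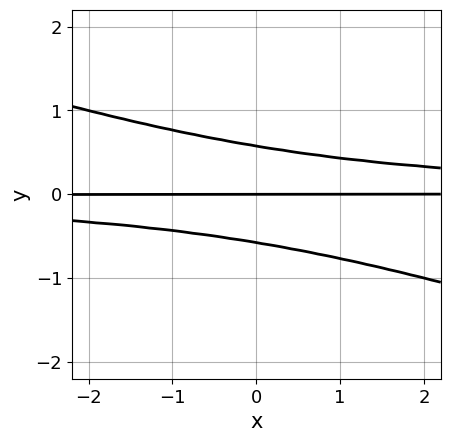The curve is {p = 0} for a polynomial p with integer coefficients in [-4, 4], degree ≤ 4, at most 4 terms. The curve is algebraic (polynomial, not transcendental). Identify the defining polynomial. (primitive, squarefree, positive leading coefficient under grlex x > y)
x*y^2 + 3*y^3 - y

Degree: a generic line meets the curve in up to 3 points, so deg p = 3.
Against the integer gridlines: the visible x-axis segment lies entirely on the curve; it crosses the y-axis at the gridline y = 0.
Fitting integer coefficients to these (and the overall shape) gives p.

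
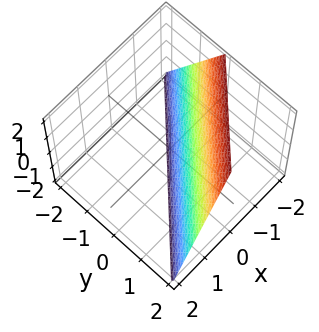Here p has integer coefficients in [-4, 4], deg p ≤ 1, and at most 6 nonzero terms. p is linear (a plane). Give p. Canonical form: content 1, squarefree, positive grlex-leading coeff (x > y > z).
(a) The degree is 1 — every cross-section is a straight line — this is a plane.
(b) Against the integer gridlines: it crosses the x-axis at the gridline x = -1; it meets the z-axis at z = -2 (among the integer gridlines).
(c) The integer polynomial consistent with all of this is the stated p. Check: (0, 1, 0) on the y-axis lies on the surface, and p(0, 1, 0) = 0. ✓

2*x - 2*y + z + 2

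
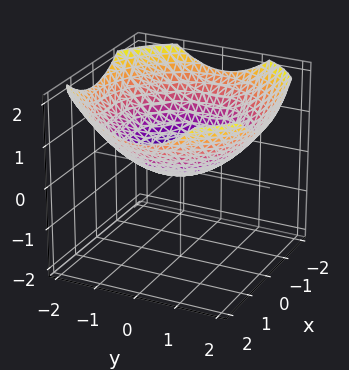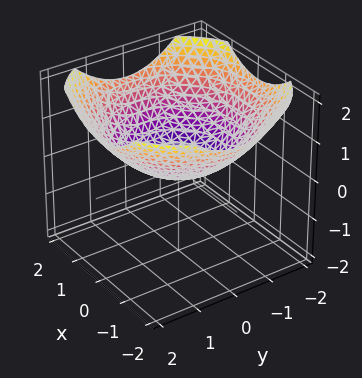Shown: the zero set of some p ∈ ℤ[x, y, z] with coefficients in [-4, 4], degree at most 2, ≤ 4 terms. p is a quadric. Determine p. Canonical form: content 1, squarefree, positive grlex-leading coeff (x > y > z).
x^2 + y^2 - 3*z

(a) The degree is 2 — a paraboloid; a quadric.
(b) Symmetries: rotational symmetry about the z-axis ⇒ p depends on x, y only through x² + y².
(c) From the visible intercepts: it meets the x-axis at x = 0 (among the integer gridlines); it meets the z-axis at z = 0 (among the integer gridlines); it meets the y-axis at y = 0 (among the integer gridlines).
(d) Together with the visible shape, these determine p as stated.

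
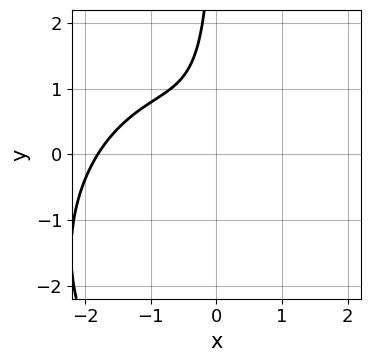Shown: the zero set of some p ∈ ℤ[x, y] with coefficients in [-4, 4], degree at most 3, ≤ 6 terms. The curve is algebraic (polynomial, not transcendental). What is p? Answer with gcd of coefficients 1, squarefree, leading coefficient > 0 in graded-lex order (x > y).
2*x^3 + x*y^2 + 3*x^2 + 3*x*y + 2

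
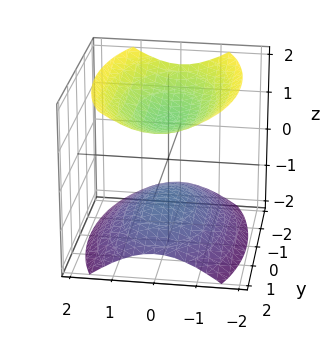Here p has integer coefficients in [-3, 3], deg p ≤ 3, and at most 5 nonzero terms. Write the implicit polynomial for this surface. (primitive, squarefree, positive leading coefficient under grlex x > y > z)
First, the picture has 2 separate pieces. Treating them together as one polynomial.
Then, the degree is 2 — two separate bowl-shaped sheets opening away from each other; a quadric.
Next, symmetries: mirror symmetry y ↦ −y ⇒ only even powers of y; it's symmetric under z → −z, forcing even powers of z; it's symmetric under x → −x, forcing even powers of x.
Then, from the axis intercepts and sections: the z-axis gridline crossings are at z ∈ {-1, 1}; no x-intercept at any integer in the box; it misses every integer gridline on the y-axis.
Finally, fitting integer coefficients to these (and the overall shape) gives p.

3*x^2 + y^2 - 3*z^2 + 3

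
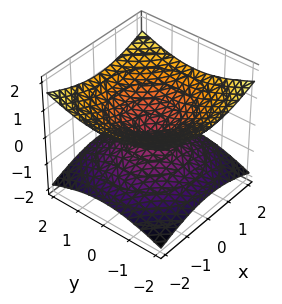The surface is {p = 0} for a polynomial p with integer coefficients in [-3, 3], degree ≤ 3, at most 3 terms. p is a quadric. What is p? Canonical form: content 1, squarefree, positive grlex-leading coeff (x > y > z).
1. The degree is 2 — a double cone through the origin; a quadric.
2. Symmetries: the z ↦ −z reflection is a symmetry, so z appears only in even powers; the surface is invariant under rotation about z: p = q(x² + y², z).
3. Observable constraints: it meets the z-axis at z = 0 (among the integer gridlines); it meets the y-axis at y = 0 (among the integer gridlines).
4. These observations pin down the coefficients.

x^2 + y^2 - 3*z^2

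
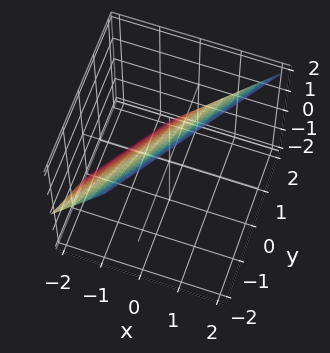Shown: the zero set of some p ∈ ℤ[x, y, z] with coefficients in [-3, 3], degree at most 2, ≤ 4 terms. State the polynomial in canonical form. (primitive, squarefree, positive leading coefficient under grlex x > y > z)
3*x - 2*y - 2*z + 2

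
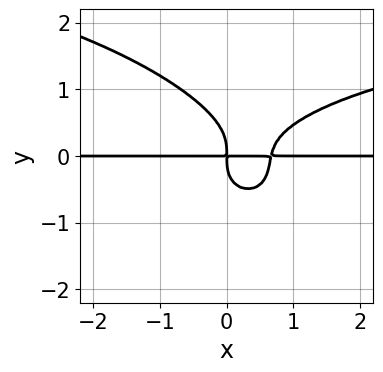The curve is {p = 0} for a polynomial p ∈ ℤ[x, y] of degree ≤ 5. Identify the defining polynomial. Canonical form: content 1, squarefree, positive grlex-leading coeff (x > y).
x^2*y^2 + x*y^3 + 3*y^4 - 3*x^2*y + 2*x*y

(a) The degree is 4 — the shape is more complex than any degree-3 curve.
(b) Reading off the gridlines: the visible x-axis segment lies entirely on the curve.
(c) Together with the visible shape, these determine p as stated.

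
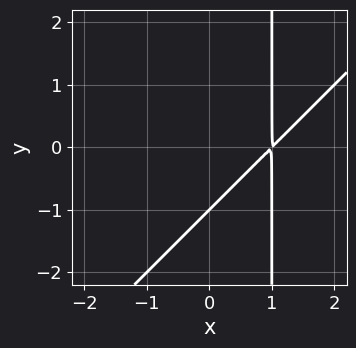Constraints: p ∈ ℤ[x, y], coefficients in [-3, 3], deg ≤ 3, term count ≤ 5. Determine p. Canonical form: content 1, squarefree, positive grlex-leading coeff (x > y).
First, deg p = 2. A generic line meets the curve in up to 2 points.
Then, observable constraints: it meets the y-axis at y = -1 (among the integer gridlines).
Finally, fitting integer coefficients to these (and the overall shape) gives p.

x^2 - x*y - 2*x + y + 1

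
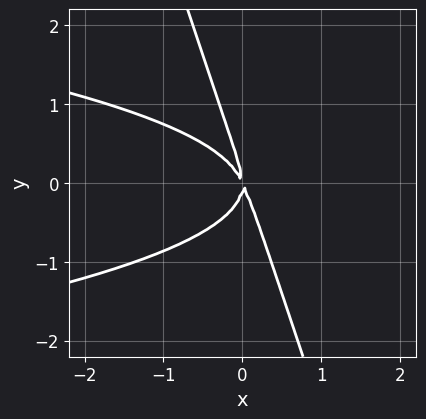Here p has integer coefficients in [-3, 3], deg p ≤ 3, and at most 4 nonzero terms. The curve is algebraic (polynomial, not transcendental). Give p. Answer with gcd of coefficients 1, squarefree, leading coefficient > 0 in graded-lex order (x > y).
First, the degree is 3 — a generic line meets the curve in up to 3 points.
Next, reading off the gridlines: it crosses the x-axis at the gridline x = 0; one y-axis crossing is at y = 0.
Finally, assembling these constraints gives the stated polynomial.

3*x*y^2 + y^3 + 2*x^2 + x*y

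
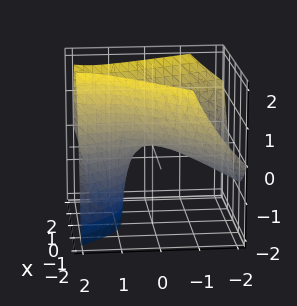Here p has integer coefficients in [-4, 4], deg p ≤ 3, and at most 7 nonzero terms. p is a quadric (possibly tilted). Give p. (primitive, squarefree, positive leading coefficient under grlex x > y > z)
2*x^2 - x*y - y^2 + 2*y*z - 2*z

1. deg p = 2.
2. From the axis intercepts and sections: it crosses the x-axis at the gridline x = 0; one z-axis crossing is at z = 0; one y-axis crossing is at y = 0.
3. Matching integer coefficients to the picture gives p.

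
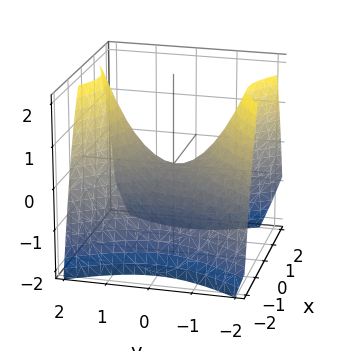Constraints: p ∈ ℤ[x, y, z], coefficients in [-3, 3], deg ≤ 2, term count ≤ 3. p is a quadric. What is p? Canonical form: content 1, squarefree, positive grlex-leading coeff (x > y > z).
3*x^2 - 2*y^2 + 3*z

1. Degree: a hyperbolic paraboloid; a quadric, so deg p = 2.
2. Symmetries: the x ↦ −x reflection is a symmetry, so x appears only in even powers; the y ↦ −y reflection is a symmetry, so y appears only in even powers.
3. Checking where it meets the axes: one z-axis crossing is at z = 0; it meets the x-axis at x = 0 (among the integer gridlines).
4. Matching integer coefficients to the picture gives p.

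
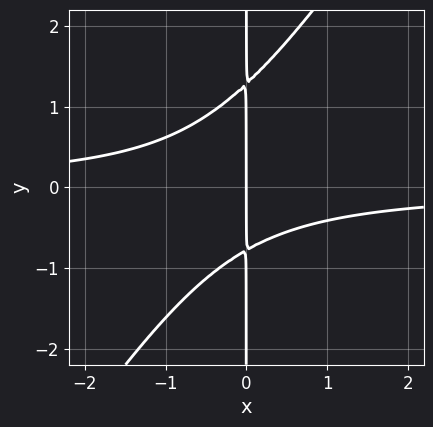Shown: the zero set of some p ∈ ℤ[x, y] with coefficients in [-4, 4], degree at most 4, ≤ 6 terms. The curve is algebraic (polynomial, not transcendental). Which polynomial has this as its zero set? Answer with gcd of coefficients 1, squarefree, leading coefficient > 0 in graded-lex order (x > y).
1. deg p = 3. The shape is more complex than any degree-2 curve.
2. Checking where it meets the axes: the visible y-axis segment lies entirely on the curve; one x-axis crossing is at x = 0.
3. The integer polynomial consistent with all of this is the stated p.

3*x^2*y - 2*x*y^2 + x*y + 2*x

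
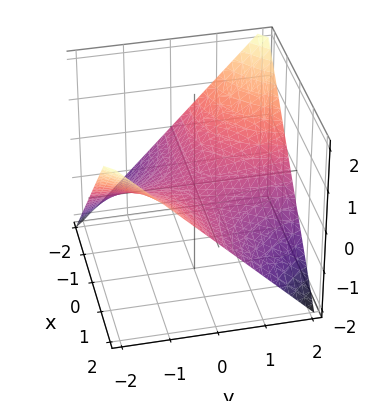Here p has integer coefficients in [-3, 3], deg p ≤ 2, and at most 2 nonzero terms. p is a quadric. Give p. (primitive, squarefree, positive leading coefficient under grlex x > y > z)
First, degree: a hyperbolic paraboloid; a quadric, so deg p = 2.
Then, against the integer gridlines: every point of the y-axis in the box is on the surface; every point of the x-axis in the box is on the surface; one z-axis crossing is at z = 0.
Finally, matching integer coefficients to the picture gives p.

x*y + 2*z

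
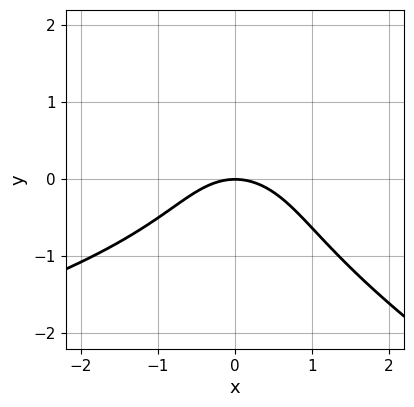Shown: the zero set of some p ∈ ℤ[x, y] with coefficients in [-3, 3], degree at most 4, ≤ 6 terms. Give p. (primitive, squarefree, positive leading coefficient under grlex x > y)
x*y^2 + 2*y^3 + 2*x^2 + 3*y

(a) The degree is 3 — the shape is more complex than any degree-2 curve.
(b) Checking where it meets the axes: one x-axis crossing is at x = 0; one y-axis crossing is at y = 0.
(c) Solving for integer coefficients yields p as stated.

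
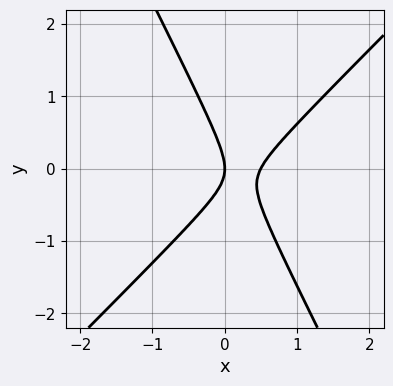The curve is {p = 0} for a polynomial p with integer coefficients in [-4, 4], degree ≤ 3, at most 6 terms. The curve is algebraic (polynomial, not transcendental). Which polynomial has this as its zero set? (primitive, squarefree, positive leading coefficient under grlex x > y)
2*x^2 - x*y - y^2 - x

(a) deg p = 2. A generic line meets the curve in up to 2 points.
(b) Checking where it meets the axes: one y-axis crossing is at y = 0; one x-axis crossing is at x = 0.
(c) Solving for integer coefficients yields p as stated.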